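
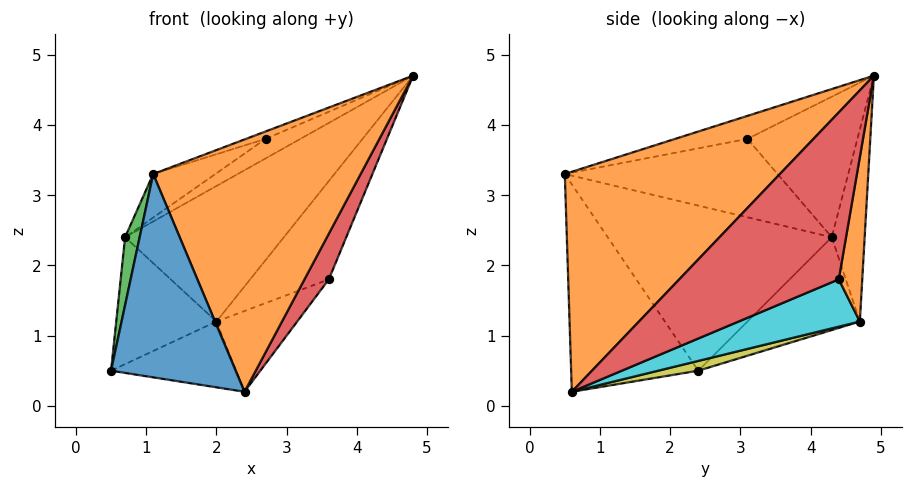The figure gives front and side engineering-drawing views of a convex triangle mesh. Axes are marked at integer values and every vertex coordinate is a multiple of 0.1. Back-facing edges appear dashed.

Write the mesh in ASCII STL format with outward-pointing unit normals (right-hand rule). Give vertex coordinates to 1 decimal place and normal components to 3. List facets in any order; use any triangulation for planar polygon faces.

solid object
 facet normal -0.680 -0.666 -0.307
  outer loop
   vertex 1.1 0.5 3.3
   vertex 0.5 2.4 0.5
   vertex 2.4 0.6 0.2
  endloop
 endfacet
 facet normal 0.693 -0.669 0.269
  outer loop
   vertex 1.1 0.5 3.3
   vertex 2.4 0.6 0.2
   vertex 4.8 4.9 4.7
  endloop
 endfacet
 facet normal -0.984 -0.064 0.167
  outer loop
   vertex 0.7 4.3 2.4
   vertex 0.5 2.4 0.5
   vertex 1.1 0.5 3.3
  endloop
 endfacet
 facet normal 0.923 -0.141 -0.358
  outer loop
   vertex 3.6 4.4 1.8
   vertex 4.8 4.9 4.7
   vertex 2.4 0.6 0.2
  endloop
 endfacet
 facet normal -0.483 0.131 0.866
  outer loop
   vertex 2.7 3.1 3.8
   vertex 1.1 0.5 3.3
   vertex 4.8 4.9 4.7
  endloop
 endfacet
 facet normal -0.501 0.159 0.851
  outer loop
   vertex 2.7 3.1 3.8
   vertex 4.8 4.9 4.7
   vertex 0.7 4.3 2.4
  endloop
 endfacet
 facet normal -0.506 0.148 0.850
  outer loop
   vertex 2.7 3.1 3.8
   vertex 0.7 4.3 2.4
   vertex 1.1 0.5 3.3
  endloop
 endfacet
 facet normal -0.644 0.574 -0.506
  outer loop
   vertex 2.0 4.7 1.2
   vertex 0.5 2.4 0.5
   vertex 0.7 4.3 2.4
  endloop
 endfacet
 facet normal 0.078 0.243 -0.967
  outer loop
   vertex 2.0 4.7 1.2
   vertex 2.4 0.6 0.2
   vertex 0.5 2.4 0.5
  endloop
 endfacet
 facet normal 0.381 0.254 -0.889
  outer loop
   vertex 2.0 4.7 1.2
   vertex 3.6 4.4 1.8
   vertex 2.4 0.6 0.2
  endloop
 endfacet
 facet normal -0.202 0.974 0.106
  outer loop
   vertex 2.0 4.7 1.2
   vertex 0.7 4.3 2.4
   vertex 4.8 4.9 4.7
  endloop
 endfacet
 facet normal 0.275 0.922 -0.273
  outer loop
   vertex 2.0 4.7 1.2
   vertex 4.8 4.9 4.7
   vertex 3.6 4.4 1.8
  endloop
 endfacet
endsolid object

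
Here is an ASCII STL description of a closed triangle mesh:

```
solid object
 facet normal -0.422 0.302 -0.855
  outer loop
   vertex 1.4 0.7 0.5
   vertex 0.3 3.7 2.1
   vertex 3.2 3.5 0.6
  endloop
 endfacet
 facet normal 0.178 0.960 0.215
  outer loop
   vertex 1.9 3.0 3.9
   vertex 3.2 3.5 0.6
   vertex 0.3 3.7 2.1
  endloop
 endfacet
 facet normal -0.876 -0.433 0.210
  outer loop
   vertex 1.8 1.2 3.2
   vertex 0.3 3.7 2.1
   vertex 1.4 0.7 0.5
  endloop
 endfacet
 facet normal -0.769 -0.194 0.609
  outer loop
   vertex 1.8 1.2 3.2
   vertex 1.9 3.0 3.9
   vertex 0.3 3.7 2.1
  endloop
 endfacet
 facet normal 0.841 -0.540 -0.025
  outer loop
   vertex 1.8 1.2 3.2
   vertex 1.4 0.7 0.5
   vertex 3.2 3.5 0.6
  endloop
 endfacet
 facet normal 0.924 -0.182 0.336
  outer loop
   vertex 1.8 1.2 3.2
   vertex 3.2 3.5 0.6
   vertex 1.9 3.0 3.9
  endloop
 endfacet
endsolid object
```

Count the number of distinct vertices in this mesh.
5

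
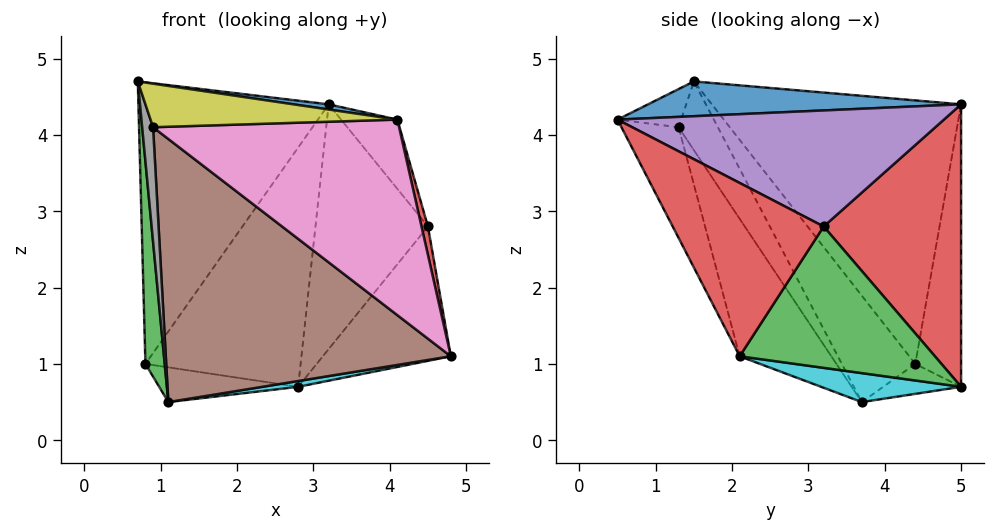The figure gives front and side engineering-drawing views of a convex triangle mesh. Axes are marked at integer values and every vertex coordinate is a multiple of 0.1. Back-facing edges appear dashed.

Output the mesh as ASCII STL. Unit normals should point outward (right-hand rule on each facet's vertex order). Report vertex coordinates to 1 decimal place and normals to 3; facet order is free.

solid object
 facet normal 0.141 -0.016 0.990
  outer loop
   vertex 4.1 0.5 4.2
   vertex 3.2 5.0 4.4
   vertex 0.7 1.5 4.7
  endloop
 endfacet
 facet normal -0.724 0.552 0.413
  outer loop
   vertex 0.8 4.4 1.0
   vertex 0.7 1.5 4.7
   vertex 3.2 5.0 4.4
  endloop
 endfacet
 facet normal -0.944 -0.248 -0.220
  outer loop
   vertex 0.8 4.4 1.0
   vertex 1.1 3.7 0.5
   vertex 0.7 1.5 4.7
  endloop
 endfacet
 facet normal 0.979 -0.042 0.200
  outer loop
   vertex 4.5 3.2 2.8
   vertex 4.1 0.5 4.2
   vertex 4.8 2.1 1.1
  endloop
 endfacet
 facet normal 0.841 0.145 0.520
  outer loop
   vertex 4.5 3.2 2.8
   vertex 3.2 5.0 4.4
   vertex 4.1 0.5 4.2
  endloop
 endfacet
 facet normal -0.256 -0.798 -0.546
  outer loop
   vertex 0.9 1.3 4.1
   vertex 1.1 3.7 0.5
   vertex 4.8 2.1 1.1
  endloop
 endfacet
 facet normal -0.198 -0.852 -0.484
  outer loop
   vertex 0.9 1.3 4.1
   vertex 4.8 2.1 1.1
   vertex 4.1 0.5 4.2
  endloop
 endfacet
 facet normal -0.939 -0.261 -0.226
  outer loop
   vertex 0.9 1.3 4.1
   vertex 0.7 1.5 4.7
   vertex 1.1 3.7 0.5
  endloop
 endfacet
 facet normal -0.243 -0.942 0.233
  outer loop
   vertex 0.9 1.3 4.1
   vertex 4.1 0.5 4.2
   vertex 0.7 1.5 4.7
  endloop
 endfacet
 facet normal 0.144 -0.037 -0.989
  outer loop
   vertex 2.8 5.0 0.7
   vertex 4.8 2.1 1.1
   vertex 1.1 3.7 0.5
  endloop
 endfacet
 facet normal -0.269 0.481 -0.835
  outer loop
   vertex 2.8 5.0 0.7
   vertex 1.1 3.7 0.5
   vertex 0.8 4.4 1.0
  endloop
 endfacet
 facet normal -0.283 0.959 0.031
  outer loop
   vertex 2.8 5.0 0.7
   vertex 0.8 4.4 1.0
   vertex 3.2 5.0 4.4
  endloop
 endfacet
 facet normal 0.819 0.537 -0.203
  outer loop
   vertex 2.8 5.0 0.7
   vertex 4.5 3.2 2.8
   vertex 4.8 2.1 1.1
  endloop
 endfacet
 facet normal 0.771 0.631 -0.083
  outer loop
   vertex 2.8 5.0 0.7
   vertex 3.2 5.0 4.4
   vertex 4.5 3.2 2.8
  endloop
 endfacet
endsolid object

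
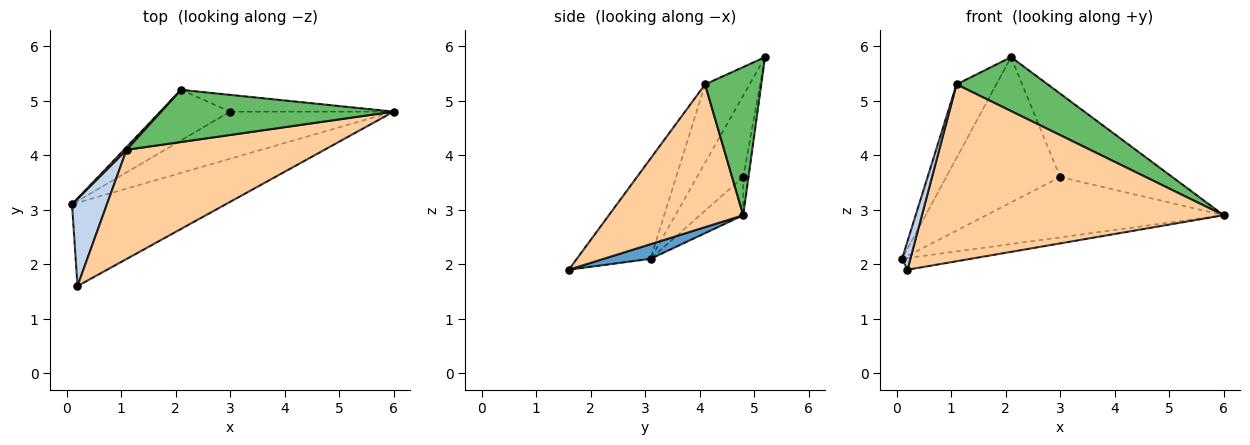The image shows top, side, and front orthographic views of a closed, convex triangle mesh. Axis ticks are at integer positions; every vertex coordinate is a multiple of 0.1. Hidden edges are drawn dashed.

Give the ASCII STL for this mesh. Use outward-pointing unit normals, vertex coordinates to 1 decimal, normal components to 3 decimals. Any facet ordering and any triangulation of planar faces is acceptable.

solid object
 facet normal 0.094 0.138 -0.986
  outer loop
   vertex 0.2 1.6 1.9
   vertex 0.1 3.1 2.1
   vertex 6.0 4.8 2.9
  endloop
 endfacet
 facet normal -0.939 -0.106 0.327
  outer loop
   vertex 1.1 4.1 5.3
   vertex 0.1 3.1 2.1
   vertex 0.2 1.6 1.9
  endloop
 endfacet
 facet normal -0.745 0.666 0.025
  outer loop
   vertex 1.1 4.1 5.3
   vertex 2.1 5.2 5.8
   vertex 0.1 3.1 2.1
  endloop
 endfacet
 facet normal 0.354 -0.796 0.491
  outer loop
   vertex 1.1 4.1 5.3
   vertex 0.2 1.6 1.9
   vertex 6.0 4.8 2.9
  endloop
 endfacet
 facet normal 0.405 -0.657 0.636
  outer loop
   vertex 1.1 4.1 5.3
   vertex 6.0 4.8 2.9
   vertex 2.1 5.2 5.8
  endloop
 endfacet
 facet normal -0.142 0.780 -0.609
  outer loop
   vertex 3.0 4.8 3.6
   vertex 6.0 4.8 2.9
   vertex 0.1 3.1 2.1
  endloop
 endfacet
 facet normal -0.358 0.882 -0.307
  outer loop
   vertex 3.0 4.8 3.6
   vertex 0.1 3.1 2.1
   vertex 2.1 5.2 5.8
  endloop
 endfacet
 facet normal -0.046 0.979 -0.197
  outer loop
   vertex 3.0 4.8 3.6
   vertex 2.1 5.2 5.8
   vertex 6.0 4.8 2.9
  endloop
 endfacet
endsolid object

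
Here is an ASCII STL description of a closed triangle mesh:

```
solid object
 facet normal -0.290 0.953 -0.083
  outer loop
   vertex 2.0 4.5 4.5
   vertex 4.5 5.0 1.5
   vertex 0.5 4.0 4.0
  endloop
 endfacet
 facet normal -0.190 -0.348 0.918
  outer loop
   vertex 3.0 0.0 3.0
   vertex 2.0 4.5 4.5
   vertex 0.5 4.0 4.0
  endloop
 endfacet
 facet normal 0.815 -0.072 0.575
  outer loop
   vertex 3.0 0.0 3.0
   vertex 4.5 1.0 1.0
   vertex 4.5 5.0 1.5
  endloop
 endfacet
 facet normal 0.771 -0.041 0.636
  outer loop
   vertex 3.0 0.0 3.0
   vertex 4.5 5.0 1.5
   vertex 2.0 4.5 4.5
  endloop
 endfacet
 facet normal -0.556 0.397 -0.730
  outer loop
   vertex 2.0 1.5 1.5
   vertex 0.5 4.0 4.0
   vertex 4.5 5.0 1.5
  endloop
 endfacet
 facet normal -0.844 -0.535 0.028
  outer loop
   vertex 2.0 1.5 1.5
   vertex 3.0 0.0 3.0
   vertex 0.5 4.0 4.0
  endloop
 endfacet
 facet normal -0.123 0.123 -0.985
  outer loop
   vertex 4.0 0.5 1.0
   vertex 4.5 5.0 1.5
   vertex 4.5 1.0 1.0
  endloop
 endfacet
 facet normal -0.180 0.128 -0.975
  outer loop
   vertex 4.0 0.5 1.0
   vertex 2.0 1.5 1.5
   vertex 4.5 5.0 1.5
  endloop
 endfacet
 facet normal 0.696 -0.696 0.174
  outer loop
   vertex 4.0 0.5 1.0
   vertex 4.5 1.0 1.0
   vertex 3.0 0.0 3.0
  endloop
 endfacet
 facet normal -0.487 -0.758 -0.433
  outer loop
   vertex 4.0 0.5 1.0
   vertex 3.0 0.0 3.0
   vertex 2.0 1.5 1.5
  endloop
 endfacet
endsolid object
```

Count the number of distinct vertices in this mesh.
7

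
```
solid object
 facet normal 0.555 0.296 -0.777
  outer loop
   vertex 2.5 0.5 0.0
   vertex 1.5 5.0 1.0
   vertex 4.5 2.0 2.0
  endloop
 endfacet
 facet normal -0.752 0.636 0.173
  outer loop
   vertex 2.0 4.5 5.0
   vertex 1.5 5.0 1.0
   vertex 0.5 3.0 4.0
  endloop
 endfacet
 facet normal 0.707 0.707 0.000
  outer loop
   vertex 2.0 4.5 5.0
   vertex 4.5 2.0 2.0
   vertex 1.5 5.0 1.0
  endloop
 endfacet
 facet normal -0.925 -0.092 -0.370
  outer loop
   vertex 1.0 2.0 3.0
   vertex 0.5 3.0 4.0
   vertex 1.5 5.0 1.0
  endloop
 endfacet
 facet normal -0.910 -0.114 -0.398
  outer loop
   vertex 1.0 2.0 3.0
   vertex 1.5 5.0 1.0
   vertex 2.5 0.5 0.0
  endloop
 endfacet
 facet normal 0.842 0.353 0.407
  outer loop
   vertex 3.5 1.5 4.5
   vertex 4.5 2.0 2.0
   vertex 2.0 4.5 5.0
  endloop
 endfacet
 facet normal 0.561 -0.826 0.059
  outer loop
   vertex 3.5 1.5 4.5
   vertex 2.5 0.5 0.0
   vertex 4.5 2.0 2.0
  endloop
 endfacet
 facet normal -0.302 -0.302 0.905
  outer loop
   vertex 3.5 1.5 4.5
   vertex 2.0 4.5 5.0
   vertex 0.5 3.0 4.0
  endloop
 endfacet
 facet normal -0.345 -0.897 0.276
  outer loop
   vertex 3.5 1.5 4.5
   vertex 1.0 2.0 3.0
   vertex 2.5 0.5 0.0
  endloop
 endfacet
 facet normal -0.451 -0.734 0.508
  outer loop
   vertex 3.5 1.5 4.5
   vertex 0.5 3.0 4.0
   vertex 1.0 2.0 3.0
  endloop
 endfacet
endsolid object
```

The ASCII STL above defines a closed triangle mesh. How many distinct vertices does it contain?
7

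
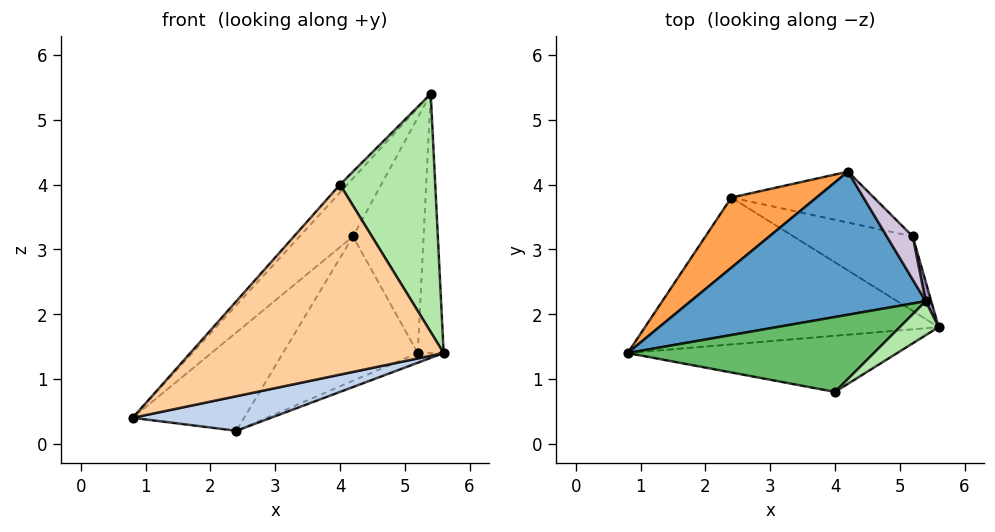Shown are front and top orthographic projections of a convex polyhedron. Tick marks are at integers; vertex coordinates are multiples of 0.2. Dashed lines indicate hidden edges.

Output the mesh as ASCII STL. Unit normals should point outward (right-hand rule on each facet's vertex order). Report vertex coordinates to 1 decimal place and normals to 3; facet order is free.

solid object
 facet normal -0.731 0.256 0.632
  outer loop
   vertex 5.4 2.2 5.4
   vertex 4.2 4.2 3.2
   vertex 0.8 1.4 0.4
  endloop
 endfacet
 facet normal 0.217 -0.224 -0.950
  outer loop
   vertex 2.4 3.8 0.2
   vertex 5.6 1.8 1.4
   vertex 0.8 1.4 0.4
  endloop
 endfacet
 facet normal -0.754 0.535 0.381
  outer loop
   vertex 2.4 3.8 0.2
   vertex 0.8 1.4 0.4
   vertex 4.2 4.2 3.2
  endloop
 endfacet
 facet normal 0.138 -0.950 -0.281
  outer loop
   vertex 4.0 0.8 4.0
   vertex 0.8 1.4 0.4
   vertex 5.6 1.8 1.4
  endloop
 endfacet
 facet normal -0.740 0.070 0.669
  outer loop
   vertex 4.0 0.8 4.0
   vertex 5.4 2.2 5.4
   vertex 0.8 1.4 0.4
  endloop
 endfacet
 facet normal 0.647 -0.755 0.108
  outer loop
   vertex 4.0 0.8 4.0
   vertex 5.6 1.8 1.4
   vertex 5.4 2.2 5.4
  endloop
 endfacet
 facet normal 0.412 0.118 -0.903
  outer loop
   vertex 5.2 3.2 1.4
   vertex 5.6 1.8 1.4
   vertex 2.4 3.8 0.2
  endloop
 endfacet
 facet normal 0.326 0.892 -0.314
  outer loop
   vertex 5.2 3.2 1.4
   vertex 2.4 3.8 0.2
   vertex 4.2 4.2 3.2
  endloop
 endfacet
 facet normal 0.961 0.275 0.021
  outer loop
   vertex 5.2 3.2 1.4
   vertex 5.4 2.2 5.4
   vertex 5.6 1.8 1.4
  endloop
 endfacet
 facet normal 0.795 0.597 0.110
  outer loop
   vertex 5.2 3.2 1.4
   vertex 4.2 4.2 3.2
   vertex 5.4 2.2 5.4
  endloop
 endfacet
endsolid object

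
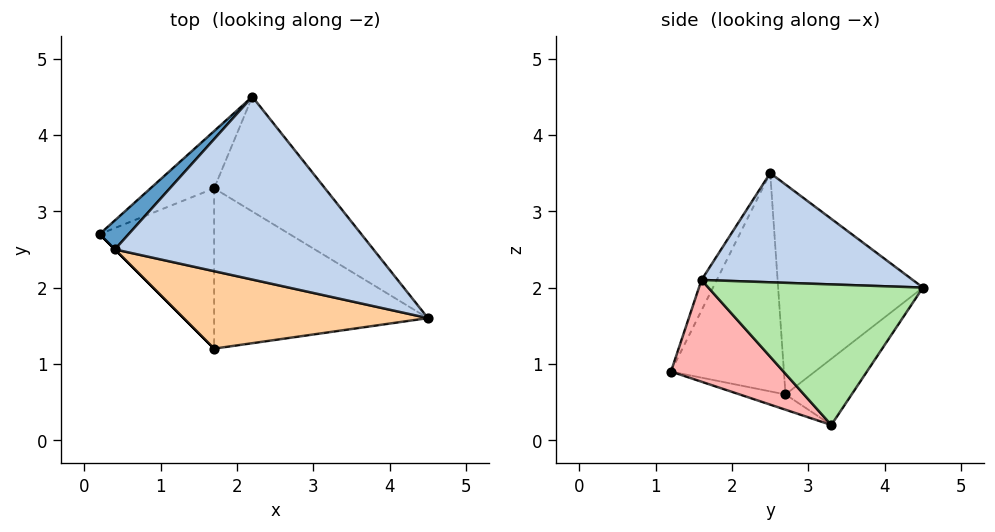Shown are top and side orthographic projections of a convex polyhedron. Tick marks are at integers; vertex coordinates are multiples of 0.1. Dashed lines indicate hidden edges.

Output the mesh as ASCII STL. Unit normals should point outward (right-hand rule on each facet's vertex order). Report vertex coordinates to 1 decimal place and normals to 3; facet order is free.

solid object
 facet normal -0.702 0.705 0.097
  outer loop
   vertex 0.4 2.5 3.5
   vertex 2.2 4.5 2.0
   vertex 0.2 2.7 0.6
  endloop
 endfacet
 facet normal 0.368 0.322 0.872
  outer loop
   vertex 0.4 2.5 3.5
   vertex 4.5 1.6 2.1
   vertex 2.2 4.5 2.0
  endloop
 endfacet
 facet normal -0.707 -0.707 0.000
  outer loop
   vertex 1.7 1.2 0.9
   vertex 0.4 2.5 3.5
   vertex 0.2 2.7 0.6
  endloop
 endfacet
 facet normal -0.053 -0.904 0.425
  outer loop
   vertex 1.7 1.2 0.9
   vertex 4.5 1.6 2.1
   vertex 0.4 2.5 3.5
  endloop
 endfacet
 facet normal -0.431 0.801 -0.415
  outer loop
   vertex 1.7 3.3 0.2
   vertex 0.2 2.7 0.6
   vertex 2.2 4.5 2.0
  endloop
 endfacet
 facet normal 0.673 0.515 -0.531
  outer loop
   vertex 1.7 3.3 0.2
   vertex 2.2 4.5 2.0
   vertex 4.5 1.6 2.1
  endloop
 endfacet
 facet normal -0.125 -0.314 -0.941
  outer loop
   vertex 1.7 3.3 0.2
   vertex 1.7 1.2 0.9
   vertex 0.2 2.7 0.6
  endloop
 endfacet
 facet normal 0.412 -0.288 -0.865
  outer loop
   vertex 1.7 3.3 0.2
   vertex 4.5 1.6 2.1
   vertex 1.7 1.2 0.9
  endloop
 endfacet
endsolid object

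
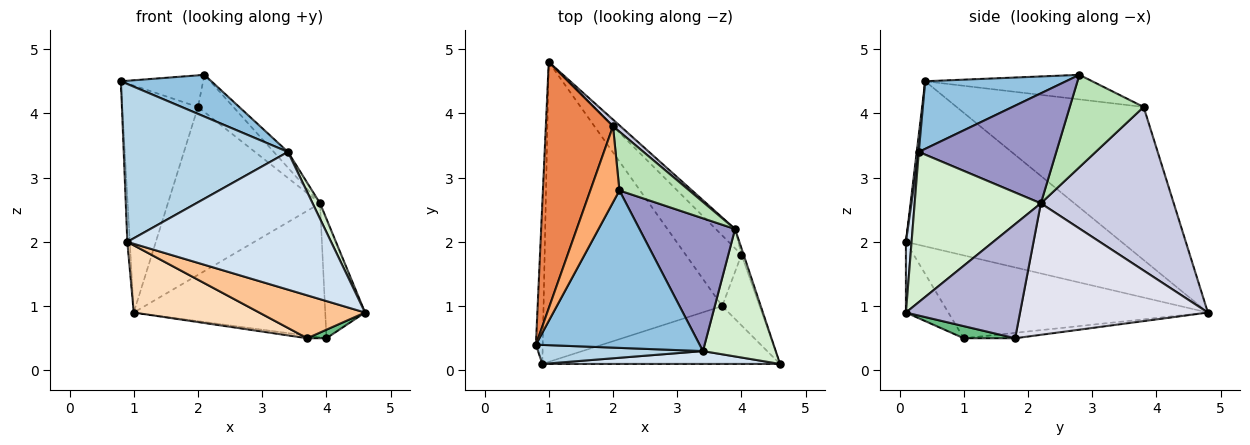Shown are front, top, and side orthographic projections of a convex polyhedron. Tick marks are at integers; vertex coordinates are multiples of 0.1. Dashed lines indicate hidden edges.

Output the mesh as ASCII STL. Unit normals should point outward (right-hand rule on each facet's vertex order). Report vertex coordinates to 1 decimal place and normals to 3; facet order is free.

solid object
 facet normal -0.999 0.012 -0.041
  outer loop
   vertex 0.9 0.1 2.0
   vertex 0.8 0.4 4.5
   vertex 1.0 4.8 0.9
  endloop
 endfacet
 facet normal 0.371 -0.238 0.898
  outer loop
   vertex 3.4 0.3 3.4
   vertex 2.1 2.8 4.6
   vertex 0.8 0.4 4.5
  endloop
 endfacet
 facet normal 0.012 -0.993 0.120
  outer loop
   vertex 3.4 0.3 3.4
   vertex 0.8 0.4 4.5
   vertex 0.9 0.1 2.0
  endloop
 endfacet
 facet normal 0.028 -0.995 0.093
  outer loop
   vertex 3.4 0.3 3.4
   vertex 0.9 0.1 2.0
   vertex 4.6 0.1 0.9
  endloop
 endfacet
 facet normal -0.859 0.347 0.377
  outer loop
   vertex 2.0 3.8 4.1
   vertex 1.0 4.8 0.9
   vertex 0.8 0.4 4.5
  endloop
 endfacet
 facet normal -0.615 0.303 0.728
  outer loop
   vertex 2.0 3.8 4.1
   vertex 0.8 0.4 4.5
   vertex 2.1 2.8 4.6
  endloop
 endfacet
 facet normal -0.232 -0.579 -0.781
  outer loop
   vertex 3.7 1.0 0.5
   vertex 4.6 0.1 0.9
   vertex 0.9 0.1 2.0
  endloop
 endfacet
 facet normal -0.412 -0.199 -0.889
  outer loop
   vertex 3.7 1.0 0.5
   vertex 0.9 0.1 2.0
   vertex 1.0 4.8 0.9
  endloop
 endfacet
 facet normal 0.306 -0.115 -0.945
  outer loop
   vertex 4.0 1.8 0.5
   vertex 4.6 0.1 0.9
   vertex 3.7 1.0 0.5
  endloop
 endfacet
 facet normal -0.096 0.036 -0.995
  outer loop
   vertex 4.0 1.8 0.5
   vertex 3.7 1.0 0.5
   vertex 1.0 4.8 0.9
  endloop
 endfacet
 facet normal 0.745 0.356 0.564
  outer loop
   vertex 3.9 2.2 2.6
   vertex 2.0 3.8 4.1
   vertex 2.1 2.8 4.6
  endloop
 endfacet
 facet normal 0.899 -0.053 0.436
  outer loop
   vertex 3.9 2.2 2.6
   vertex 3.4 0.3 3.4
   vertex 4.6 0.1 0.9
  endloop
 endfacet
 facet normal 0.752 0.077 0.654
  outer loop
   vertex 3.9 2.2 2.6
   vertex 2.1 2.8 4.6
   vertex 3.4 0.3 3.4
  endloop
 endfacet
 facet normal 0.944 0.329 -0.018
  outer loop
   vertex 3.9 2.2 2.6
   vertex 4.6 0.1 0.9
   vertex 4.0 1.8 0.5
  endloop
 endfacet
 facet normal 0.658 0.753 0.030
  outer loop
   vertex 3.9 2.2 2.6
   vertex 1.0 4.8 0.9
   vertex 2.0 3.8 4.1
  endloop
 endfacet
 facet normal 0.697 0.710 -0.102
  outer loop
   vertex 3.9 2.2 2.6
   vertex 4.0 1.8 0.5
   vertex 1.0 4.8 0.9
  endloop
 endfacet
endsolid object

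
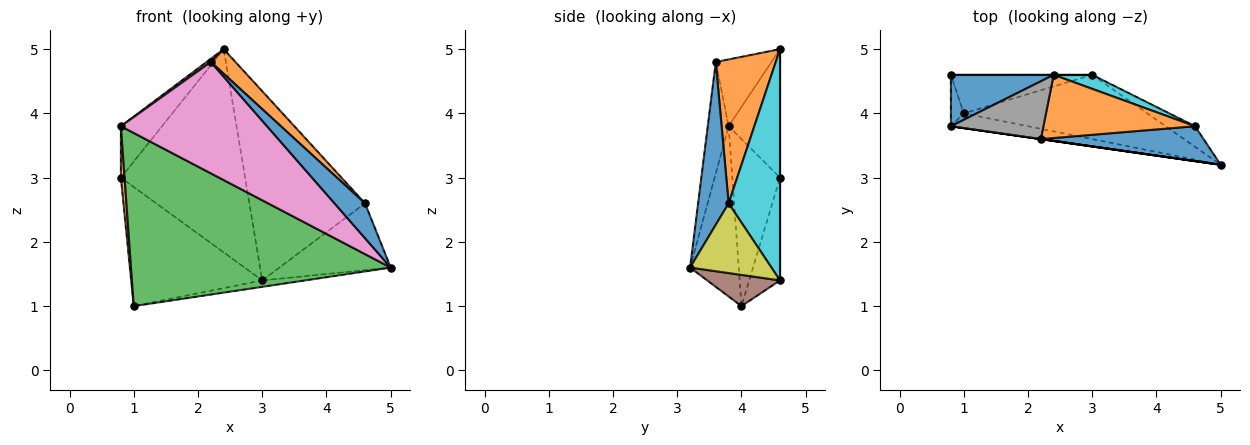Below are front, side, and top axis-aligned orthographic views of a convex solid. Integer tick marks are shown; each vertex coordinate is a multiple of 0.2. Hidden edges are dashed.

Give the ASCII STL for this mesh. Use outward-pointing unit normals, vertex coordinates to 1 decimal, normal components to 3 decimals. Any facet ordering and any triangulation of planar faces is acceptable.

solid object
 facet normal -0.662 0.530 0.530
  outer loop
   vertex 0.8 3.8 3.8
   vertex 2.4 4.6 5.0
   vertex 0.8 4.6 3.0
  endloop
 endfacet
 facet normal -0.994 -0.076 -0.076
  outer loop
   vertex 0.8 3.8 3.8
   vertex 0.8 4.6 3.0
   vertex 1.0 4.0 1.0
  endloop
 endfacet
 facet normal -0.183 -0.980 -0.083
  outer loop
   vertex 0.8 3.8 3.8
   vertex 1.0 4.0 1.0
   vertex 5.0 3.2 1.6
  endloop
 endfacet
 facet normal 0.000 1.000 0.000
  outer loop
   vertex 3.0 4.6 1.4
   vertex 0.8 4.6 3.0
   vertex 2.4 4.6 5.0
  endloop
 endfacet
 facet normal -0.218 0.928 -0.300
  outer loop
   vertex 3.0 4.6 1.4
   vertex 1.0 4.0 1.0
   vertex 0.8 4.6 3.0
  endloop
 endfacet
 facet normal 0.167 0.098 -0.981
  outer loop
   vertex 3.0 4.6 1.4
   vertex 5.0 3.2 1.6
   vertex 1.0 4.0 1.0
  endloop
 endfacet
 facet normal -0.141 -0.990 0.000
  outer loop
   vertex 2.2 3.6 4.8
   vertex 0.8 3.8 3.8
   vertex 5.0 3.2 1.6
  endloop
 endfacet
 facet normal -0.585 -0.045 0.810
  outer loop
   vertex 2.2 3.6 4.8
   vertex 2.4 4.6 5.0
   vertex 0.8 3.8 3.8
  endloop
 endfacet
 facet normal 0.573 0.784 -0.241
  outer loop
   vertex 4.6 3.8 2.6
   vertex 5.0 3.2 1.6
   vertex 3.0 4.6 1.4
  endloop
 endfacet
 facet normal 0.405 0.912 0.068
  outer loop
   vertex 4.6 3.8 2.6
   vertex 3.0 4.6 1.4
   vertex 2.4 4.6 5.0
  endloop
 endfacet
 facet normal 0.577 -0.577 0.577
  outer loop
   vertex 4.6 3.8 2.6
   vertex 2.2 3.6 4.8
   vertex 5.0 3.2 1.6
  endloop
 endfacet
 facet normal 0.662 -0.272 0.698
  outer loop
   vertex 4.6 3.8 2.6
   vertex 2.4 4.6 5.0
   vertex 2.2 3.6 4.8
  endloop
 endfacet
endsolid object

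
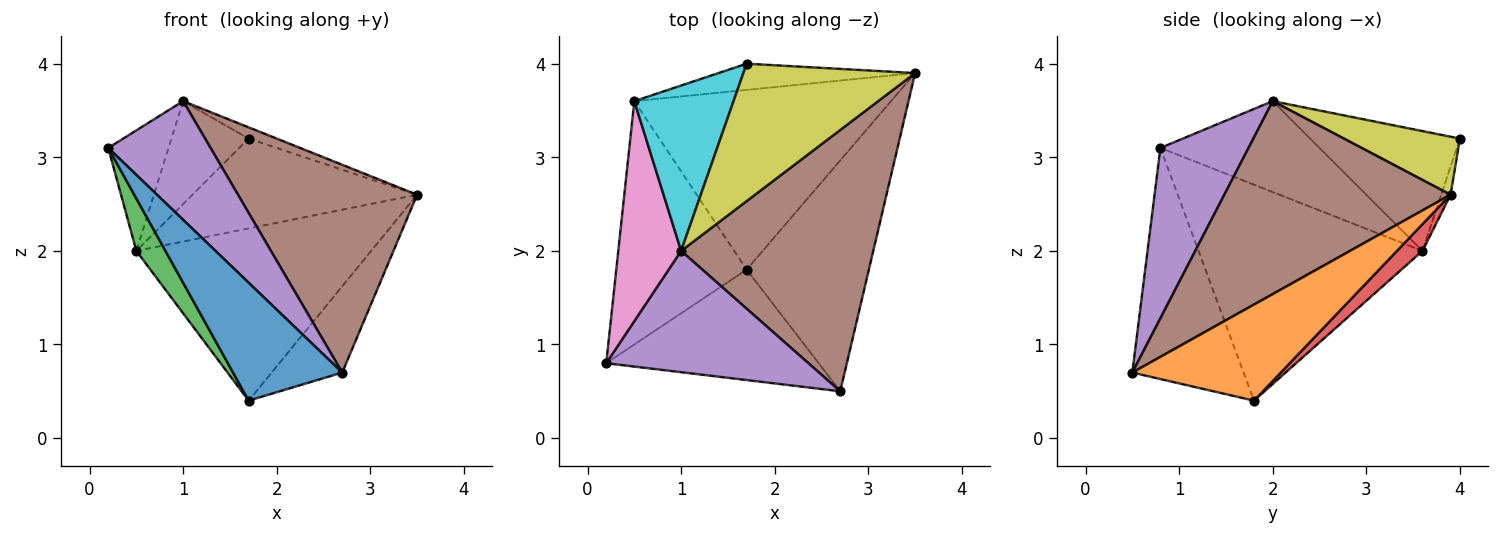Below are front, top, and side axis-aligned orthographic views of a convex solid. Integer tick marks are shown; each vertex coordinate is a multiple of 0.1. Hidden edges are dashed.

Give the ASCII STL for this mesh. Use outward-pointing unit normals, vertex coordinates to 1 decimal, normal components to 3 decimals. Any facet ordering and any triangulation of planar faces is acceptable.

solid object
 facet normal -0.597 -0.586 -0.548
  outer loop
   vertex 1.7 1.8 0.4
   vertex 2.7 0.5 0.7
   vertex 0.2 0.8 3.1
  endloop
 endfacet
 facet normal 0.593 0.282 -0.754
  outer loop
   vertex 1.7 1.8 0.4
   vertex 3.5 3.9 2.6
   vertex 2.7 0.5 0.7
  endloop
 endfacet
 facet normal -0.851 -0.111 -0.514
  outer loop
   vertex 0.5 3.6 2.0
   vertex 1.7 1.8 0.4
   vertex 0.2 0.8 3.1
  endloop
 endfacet
 facet normal 0.075 0.690 -0.720
  outer loop
   vertex 0.5 3.6 2.0
   vertex 3.5 3.9 2.6
   vertex 1.7 1.8 0.4
  endloop
 endfacet
 facet normal 0.516 -0.599 0.612
  outer loop
   vertex 1.0 2.0 3.6
   vertex 0.2 0.8 3.1
   vertex 2.7 0.5 0.7
  endloop
 endfacet
 facet normal 0.618 -0.489 0.615
  outer loop
   vertex 1.0 2.0 3.6
   vertex 2.7 0.5 0.7
   vertex 3.5 3.9 2.6
  endloop
 endfacet
 facet normal -0.785 0.297 0.543
  outer loop
   vertex 1.0 2.0 3.6
   vertex 0.5 3.6 2.0
   vertex 0.2 0.8 3.1
  endloop
 endfacet
 facet normal -0.040 0.959 -0.280
  outer loop
   vertex 1.7 4.0 3.2
   vertex 3.5 3.9 2.6
   vertex 0.5 3.6 2.0
  endloop
 endfacet
 facet normal 0.319 0.077 0.945
  outer loop
   vertex 1.7 4.0 3.2
   vertex 1.0 2.0 3.6
   vertex 3.5 3.9 2.6
  endloop
 endfacet
 facet normal -0.716 0.369 0.593
  outer loop
   vertex 1.7 4.0 3.2
   vertex 0.5 3.6 2.0
   vertex 1.0 2.0 3.6
  endloop
 endfacet
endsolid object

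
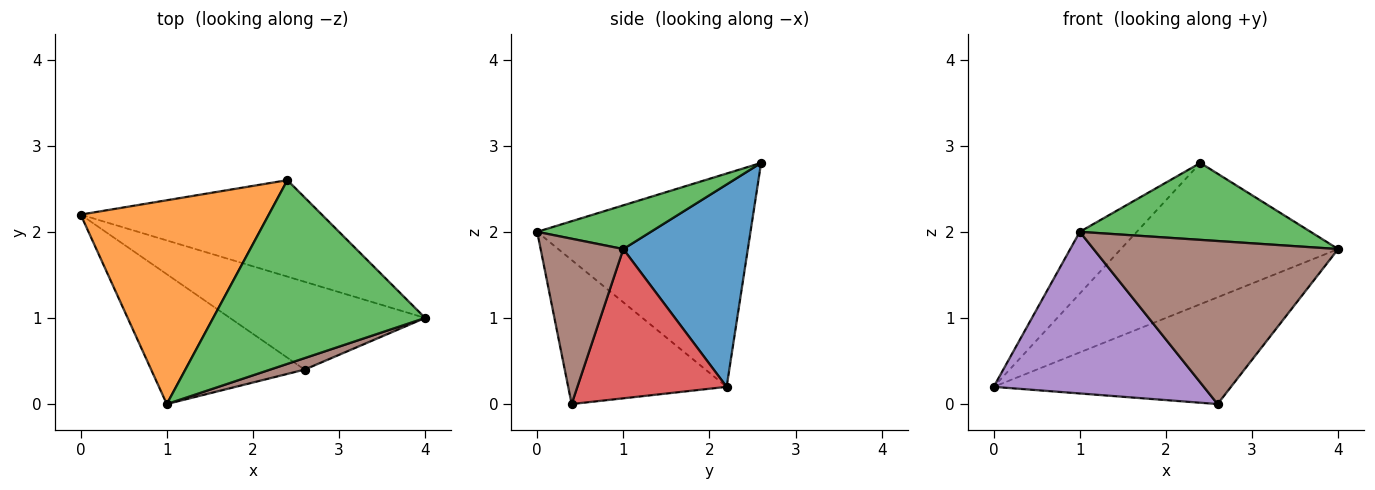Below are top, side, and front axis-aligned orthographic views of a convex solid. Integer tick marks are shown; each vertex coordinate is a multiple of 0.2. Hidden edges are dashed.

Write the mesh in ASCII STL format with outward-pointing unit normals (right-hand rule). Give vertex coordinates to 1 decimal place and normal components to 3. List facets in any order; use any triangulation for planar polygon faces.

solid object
 facet normal 0.428 0.746 -0.510
  outer loop
   vertex 2.4 2.6 2.8
   vertex 4.0 1.0 1.8
   vertex 0.0 2.2 0.2
  endloop
 endfacet
 facet normal -0.735 0.196 0.649
  outer loop
   vertex 2.4 2.6 2.8
   vertex 0.0 2.2 0.2
   vertex 1.0 0.0 2.0
  endloop
 endfacet
 facet normal 0.187 -0.379 0.906
  outer loop
   vertex 2.4 2.6 2.8
   vertex 1.0 0.0 2.0
   vertex 4.0 1.0 1.8
  endloop
 endfacet
 facet normal 0.437 0.695 -0.571
  outer loop
   vertex 2.6 0.4 0.0
   vertex 0.0 2.2 0.2
   vertex 4.0 1.0 1.8
  endloop
 endfacet
 facet normal -0.507 -0.672 -0.540
  outer loop
   vertex 2.6 0.4 0.0
   vertex 1.0 0.0 2.0
   vertex 0.0 2.2 0.2
  endloop
 endfacet
 facet normal 0.320 -0.945 0.067
  outer loop
   vertex 2.6 0.4 0.0
   vertex 4.0 1.0 1.8
   vertex 1.0 0.0 2.0
  endloop
 endfacet
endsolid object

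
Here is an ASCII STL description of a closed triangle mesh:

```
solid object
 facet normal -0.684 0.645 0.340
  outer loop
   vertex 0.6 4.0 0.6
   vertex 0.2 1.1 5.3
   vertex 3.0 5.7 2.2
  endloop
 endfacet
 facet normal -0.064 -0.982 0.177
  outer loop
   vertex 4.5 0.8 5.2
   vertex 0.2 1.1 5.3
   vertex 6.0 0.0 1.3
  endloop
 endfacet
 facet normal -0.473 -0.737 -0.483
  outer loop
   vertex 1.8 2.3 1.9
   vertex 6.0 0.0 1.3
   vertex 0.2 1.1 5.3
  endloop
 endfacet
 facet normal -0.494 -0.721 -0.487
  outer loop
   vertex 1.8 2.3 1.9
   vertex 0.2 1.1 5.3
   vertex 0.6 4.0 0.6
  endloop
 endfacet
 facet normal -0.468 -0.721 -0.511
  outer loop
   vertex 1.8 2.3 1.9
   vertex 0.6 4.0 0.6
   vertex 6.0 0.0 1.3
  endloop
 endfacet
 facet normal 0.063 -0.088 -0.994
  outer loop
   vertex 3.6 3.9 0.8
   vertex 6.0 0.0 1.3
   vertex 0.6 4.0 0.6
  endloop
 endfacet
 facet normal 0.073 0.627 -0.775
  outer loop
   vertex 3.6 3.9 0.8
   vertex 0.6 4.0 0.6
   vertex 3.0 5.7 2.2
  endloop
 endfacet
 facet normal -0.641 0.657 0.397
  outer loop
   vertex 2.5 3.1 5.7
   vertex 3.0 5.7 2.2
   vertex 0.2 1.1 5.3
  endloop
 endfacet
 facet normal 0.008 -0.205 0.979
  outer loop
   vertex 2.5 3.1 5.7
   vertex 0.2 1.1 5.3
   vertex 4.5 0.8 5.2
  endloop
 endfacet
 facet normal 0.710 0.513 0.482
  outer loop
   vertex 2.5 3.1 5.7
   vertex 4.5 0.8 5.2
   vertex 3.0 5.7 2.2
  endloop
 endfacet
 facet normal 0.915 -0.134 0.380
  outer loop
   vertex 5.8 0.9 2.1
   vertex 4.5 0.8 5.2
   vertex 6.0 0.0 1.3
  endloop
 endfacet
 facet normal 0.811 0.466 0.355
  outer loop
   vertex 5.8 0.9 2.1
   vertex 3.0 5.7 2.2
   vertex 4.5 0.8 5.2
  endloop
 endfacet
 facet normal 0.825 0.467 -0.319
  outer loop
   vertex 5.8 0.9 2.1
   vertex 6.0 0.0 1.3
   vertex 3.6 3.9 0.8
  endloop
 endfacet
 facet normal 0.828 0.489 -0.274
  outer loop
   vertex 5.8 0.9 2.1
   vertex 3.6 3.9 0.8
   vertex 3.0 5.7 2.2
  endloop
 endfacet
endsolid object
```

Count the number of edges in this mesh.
21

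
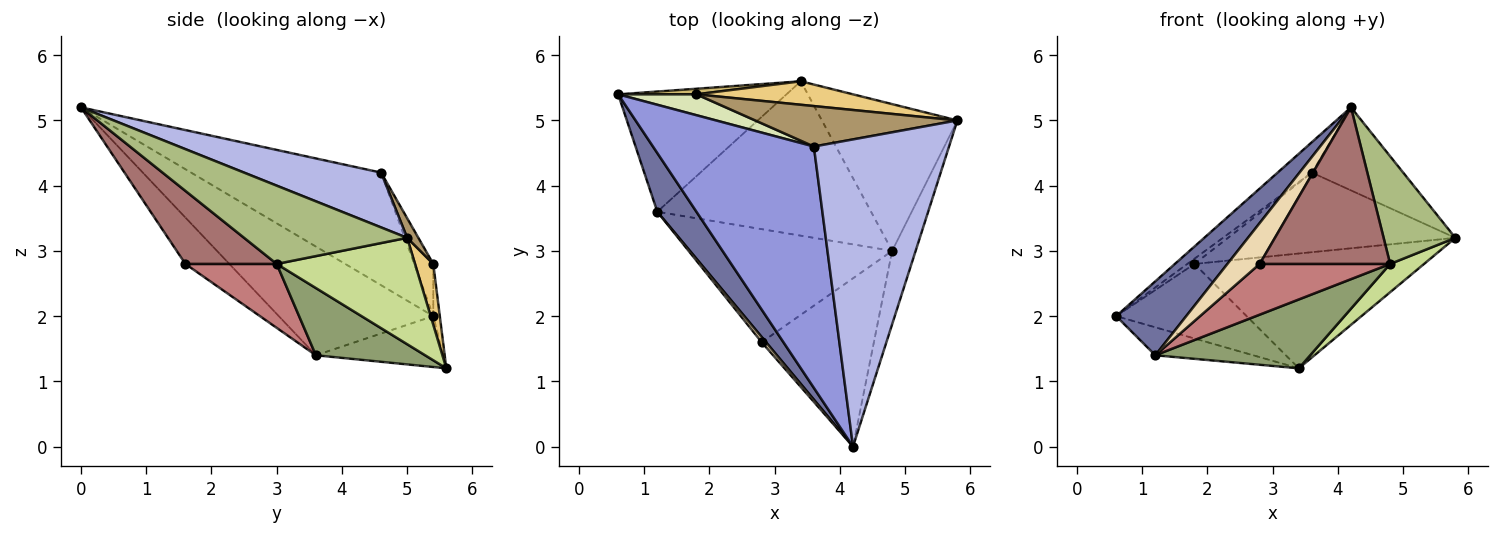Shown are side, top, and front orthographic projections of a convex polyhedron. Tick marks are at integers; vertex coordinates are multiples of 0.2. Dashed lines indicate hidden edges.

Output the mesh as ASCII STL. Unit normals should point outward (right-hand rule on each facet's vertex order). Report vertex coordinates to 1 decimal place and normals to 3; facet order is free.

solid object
 facet normal -0.865 -0.392 0.312
  outer loop
   vertex 1.2 3.6 1.4
   vertex 4.2 0.0 5.2
   vertex 0.6 5.4 2.0
  endloop
 endfacet
 facet normal -0.282 0.217 -0.934
  outer loop
   vertex 1.2 3.6 1.4
   vertex 0.6 5.4 2.0
   vertex 3.4 5.6 1.2
  endloop
 endfacet
 facet normal -0.570 0.103 0.815
  outer loop
   vertex 3.6 4.6 4.2
   vertex 0.6 5.4 2.0
   vertex 4.2 0.0 5.2
  endloop
 endfacet
 facet normal 0.364 0.243 0.899
  outer loop
   vertex 3.6 4.6 4.2
   vertex 4.2 0.0 5.2
   vertex 5.8 5.0 3.2
  endloop
 endfacet
 facet normal 0.276 -0.391 -0.878
  outer loop
   vertex 4.8 3.0 2.8
   vertex 1.2 3.6 1.4
   vertex 3.4 5.6 1.2
  endloop
 endfacet
 facet normal 0.883 -0.388 -0.265
  outer loop
   vertex 4.8 3.0 2.8
   vertex 5.8 5.0 3.2
   vertex 4.2 0.0 5.2
  endloop
 endfacet
 facet normal 0.611 -0.150 -0.778
  outer loop
   vertex 4.8 3.0 2.8
   vertex 3.4 5.6 1.2
   vertex 5.8 5.0 3.2
  endloop
 endfacet
 facet normal -0.543 0.204 0.815
  outer loop
   vertex 1.8 5.4 2.8
   vertex 0.6 5.4 2.0
   vertex 3.6 4.6 4.2
  endloop
 endfacet
 facet normal 0.044 0.891 0.453
  outer loop
   vertex 1.8 5.4 2.8
   vertex 3.6 4.6 4.2
   vertex 5.8 5.0 3.2
  endloop
 endfacet
 facet normal -0.050 0.996 0.075
  outer loop
   vertex 1.8 5.4 2.8
   vertex 3.4 5.6 1.2
   vertex 0.6 5.4 2.0
  endloop
 endfacet
 facet normal 0.078 0.977 0.200
  outer loop
   vertex 1.8 5.4 2.8
   vertex 5.8 5.0 3.2
   vertex 3.4 5.6 1.2
  endloop
 endfacet
 facet normal -0.804 -0.590 0.075
  outer loop
   vertex 2.8 1.6 2.8
   vertex 4.2 0.0 5.2
   vertex 1.2 3.6 1.4
  endloop
 endfacet
 facet normal 0.430 -0.615 -0.661
  outer loop
   vertex 2.8 1.6 2.8
   vertex 4.8 3.0 2.8
   vertex 4.2 0.0 5.2
  endloop
 endfacet
 facet normal 0.275 -0.394 -0.877
  outer loop
   vertex 2.8 1.6 2.8
   vertex 1.2 3.6 1.4
   vertex 4.8 3.0 2.8
  endloop
 endfacet
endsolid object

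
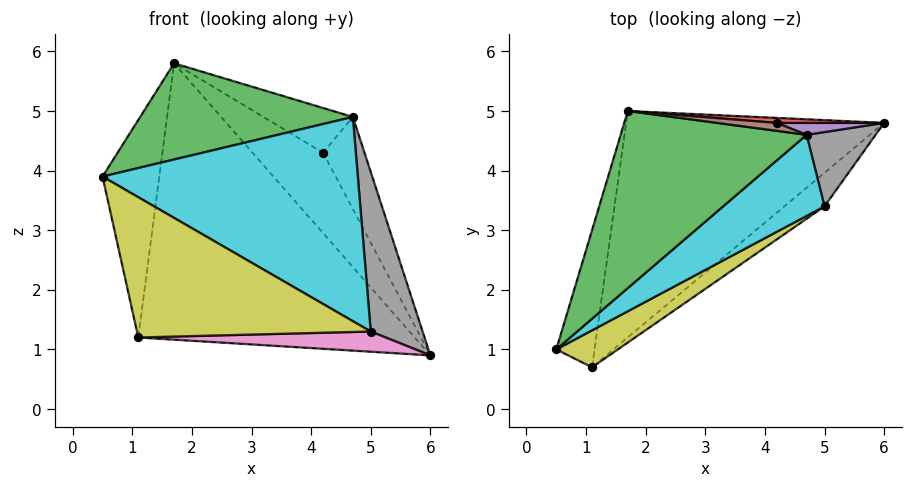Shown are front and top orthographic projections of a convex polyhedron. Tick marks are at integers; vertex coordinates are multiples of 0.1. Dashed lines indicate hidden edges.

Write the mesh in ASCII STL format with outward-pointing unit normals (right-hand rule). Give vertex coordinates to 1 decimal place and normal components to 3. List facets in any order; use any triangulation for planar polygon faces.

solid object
 facet normal -0.892 0.382 -0.241
  outer loop
   vertex 1.1 0.7 1.2
   vertex 0.5 1.0 3.9
   vertex 1.7 5.0 5.8
  endloop
 endfacet
 facet normal -0.566 0.638 -0.523
  outer loop
   vertex 1.1 0.7 1.2
   vertex 1.7 5.0 5.8
   vertex 6.0 4.8 0.9
  endloop
 endfacet
 facet normal 0.196 -0.468 0.862
  outer loop
   vertex 4.7 4.6 4.9
   vertex 1.7 5.0 5.8
   vertex 0.5 1.0 3.9
  endloop
 endfacet
 facet normal 0.116 0.991 0.062
  outer loop
   vertex 4.2 4.8 4.3
   vertex 6.0 4.8 0.9
   vertex 1.7 5.0 5.8
  endloop
 endfacet
 facet normal 0.236 0.964 0.125
  outer loop
   vertex 4.2 4.8 4.3
   vertex 4.7 4.6 4.9
   vertex 6.0 4.8 0.9
  endloop
 endfacet
 facet normal 0.181 0.968 0.172
  outer loop
   vertex 4.2 4.8 4.3
   vertex 1.7 5.0 5.8
   vertex 4.7 4.6 4.9
  endloop
 endfacet
 facet normal 0.354 -0.482 -0.801
  outer loop
   vertex 5.0 3.4 1.3
   vertex 1.1 0.7 1.2
   vertex 6.0 4.8 0.9
  endloop
 endfacet
 facet normal 0.821 -0.518 0.241
  outer loop
   vertex 5.0 3.4 1.3
   vertex 6.0 4.8 0.9
   vertex 4.7 4.6 4.9
  endloop
 endfacet
 facet normal 0.553 -0.806 0.212
  outer loop
   vertex 5.0 3.4 1.3
   vertex 0.5 1.0 3.9
   vertex 1.1 0.7 1.2
  endloop
 endfacet
 facet normal 0.578 -0.758 0.301
  outer loop
   vertex 5.0 3.4 1.3
   vertex 4.7 4.6 4.9
   vertex 0.5 1.0 3.9
  endloop
 endfacet
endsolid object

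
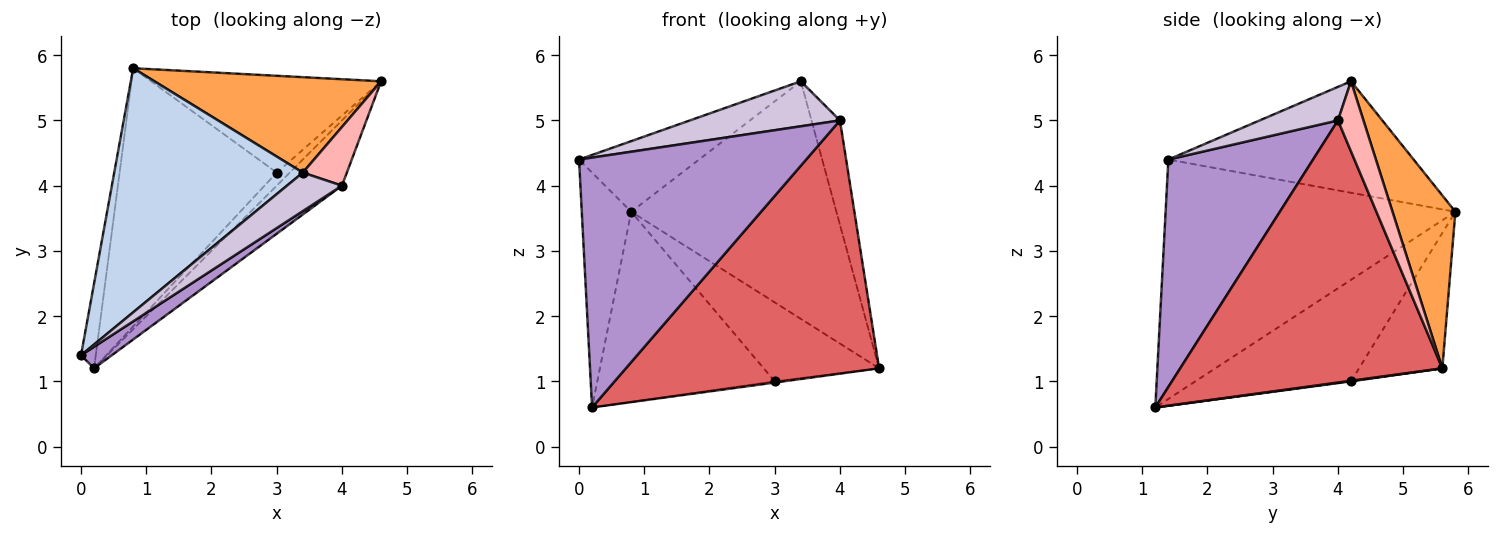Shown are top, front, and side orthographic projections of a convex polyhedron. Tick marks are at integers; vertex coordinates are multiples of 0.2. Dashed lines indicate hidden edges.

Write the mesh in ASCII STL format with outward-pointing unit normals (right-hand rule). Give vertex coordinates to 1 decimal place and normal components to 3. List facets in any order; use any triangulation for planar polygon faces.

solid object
 facet normal -0.984 0.168 -0.061
  outer loop
   vertex 0.2 1.2 0.6
   vertex 0.0 1.4 4.4
   vertex 0.8 5.8 3.6
  endloop
 endfacet
 facet normal -0.494 0.242 0.835
  outer loop
   vertex 3.4 4.2 5.6
   vertex 0.8 5.8 3.6
   vertex 0.0 1.4 4.4
  endloop
 endfacet
 facet normal 0.273 0.893 0.359
  outer loop
   vertex 3.4 4.2 5.6
   vertex 4.6 5.6 1.2
   vertex 0.8 5.8 3.6
  endloop
 endfacet
 facet normal -0.415 0.575 -0.705
  outer loop
   vertex 3.0 4.2 1.0
   vertex 0.8 5.8 3.6
   vertex 4.6 5.6 1.2
  endloop
 endfacet
 facet normal 0.045 0.090 -0.995
  outer loop
   vertex 3.0 4.2 1.0
   vertex 4.6 5.6 1.2
   vertex 0.2 1.2 0.6
  endloop
 endfacet
 facet normal -0.462 0.526 -0.714
  outer loop
   vertex 3.0 4.2 1.0
   vertex 0.2 1.2 0.6
   vertex 0.8 5.8 3.6
  endloop
 endfacet
 facet normal 0.708 -0.684 -0.176
  outer loop
   vertex 4.0 4.0 5.0
   vertex 0.2 1.2 0.6
   vertex 4.6 5.6 1.2
  endloop
 endfacet
 facet normal 0.615 0.687 0.386
  outer loop
   vertex 4.0 4.0 5.0
   vertex 4.6 5.6 1.2
   vertex 3.4 4.2 5.6
  endloop
 endfacet
 facet normal 0.536 -0.841 0.072
  outer loop
   vertex 4.0 4.0 5.0
   vertex 0.0 1.4 4.4
   vertex 0.2 1.2 0.6
  endloop
 endfacet
 facet normal 0.369 -0.707 0.604
  outer loop
   vertex 4.0 4.0 5.0
   vertex 3.4 4.2 5.6
   vertex 0.0 1.4 4.4
  endloop
 endfacet
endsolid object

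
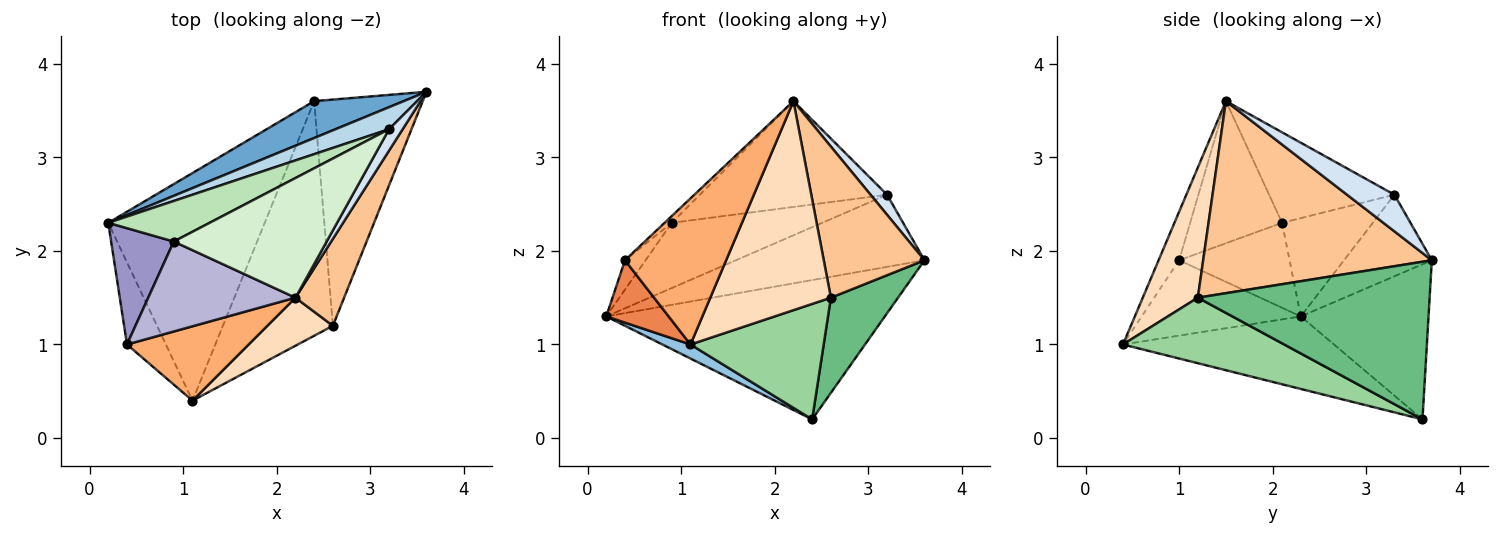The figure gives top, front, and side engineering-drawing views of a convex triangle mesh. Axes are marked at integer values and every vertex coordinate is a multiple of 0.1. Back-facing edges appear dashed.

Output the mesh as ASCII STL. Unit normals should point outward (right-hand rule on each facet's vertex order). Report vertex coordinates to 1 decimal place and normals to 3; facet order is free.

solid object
 facet normal -0.405 0.884 0.234
  outer loop
   vertex 2.4 3.6 0.2
   vertex 0.2 2.3 1.3
   vertex 3.6 3.7 1.9
  endloop
 endfacet
 facet normal -0.420 -0.056 -0.906
  outer loop
   vertex 2.4 3.6 0.2
   vertex 1.1 0.4 1.0
   vertex 0.2 2.3 1.3
  endloop
 endfacet
 facet normal -0.407 0.874 0.267
  outer loop
   vertex 3.2 3.3 2.6
   vertex 3.6 3.7 1.9
   vertex 0.2 2.3 1.3
  endloop
 endfacet
 facet normal 0.891 -0.311 0.331
  outer loop
   vertex 3.2 3.3 2.6
   vertex 2.2 1.5 3.6
   vertex 3.6 3.7 1.9
  endloop
 endfacet
 facet normal -0.839 -0.329 -0.433
  outer loop
   vertex 0.4 1.0 1.9
   vertex 0.2 2.3 1.3
   vertex 1.1 0.4 1.0
  endloop
 endfacet
 facet normal -0.178 -0.877 0.446
  outer loop
   vertex 0.4 1.0 1.9
   vertex 1.1 0.4 1.0
   vertex 2.2 1.5 3.6
  endloop
 endfacet
 facet normal 0.891 -0.393 0.226
  outer loop
   vertex 2.6 1.2 1.5
   vertex 3.6 3.7 1.9
   vertex 2.2 1.5 3.6
  endloop
 endfacet
 facet normal 0.407 -0.890 0.205
  outer loop
   vertex 2.6 1.2 1.5
   vertex 2.2 1.5 3.6
   vertex 1.1 0.4 1.0
  endloop
 endfacet
 facet normal 0.801 -0.232 -0.552
  outer loop
   vertex 2.6 1.2 1.5
   vertex 2.4 3.6 0.2
   vertex 3.6 3.7 1.9
  endloop
 endfacet
 facet normal 0.471 -0.389 -0.791
  outer loop
   vertex 2.6 1.2 1.5
   vertex 1.1 0.4 1.0
   vertex 2.4 3.6 0.2
  endloop
 endfacet
 facet normal -0.456 0.756 0.470
  outer loop
   vertex 0.9 2.1 2.3
   vertex 3.2 3.3 2.6
   vertex 0.2 2.3 1.3
  endloop
 endfacet
 facet normal -0.405 0.606 0.685
  outer loop
   vertex 0.9 2.1 2.3
   vertex 2.2 1.5 3.6
   vertex 3.2 3.3 2.6
  endloop
 endfacet
 facet normal -0.796 0.148 0.587
  outer loop
   vertex 0.9 2.1 2.3
   vertex 0.2 2.3 1.3
   vertex 0.4 1.0 1.9
  endloop
 endfacet
 facet normal -0.694 0.054 0.718
  outer loop
   vertex 0.9 2.1 2.3
   vertex 0.4 1.0 1.9
   vertex 2.2 1.5 3.6
  endloop
 endfacet
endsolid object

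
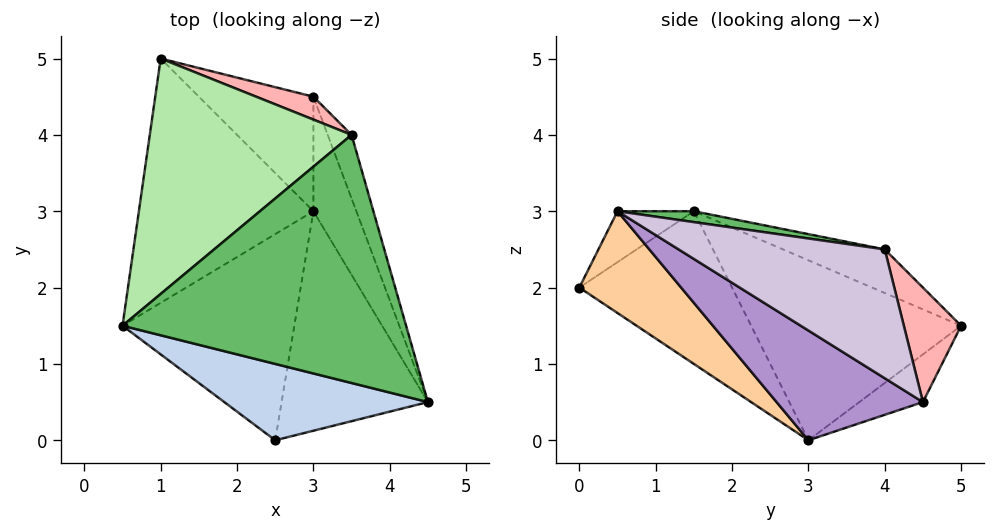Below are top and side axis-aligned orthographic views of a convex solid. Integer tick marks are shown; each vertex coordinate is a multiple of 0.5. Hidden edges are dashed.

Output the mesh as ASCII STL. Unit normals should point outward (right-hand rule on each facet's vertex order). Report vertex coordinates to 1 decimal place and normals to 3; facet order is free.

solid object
 facet normal -0.705 -0.192 -0.683
  outer loop
   vertex 3.0 3.0 0.0
   vertex 0.5 1.5 3.0
   vertex 1.0 5.0 1.5
  endloop
 endfacet
 facet normal -0.174 -0.696 0.696
  outer loop
   vertex 2.5 0.0 2.0
   vertex 4.5 0.5 3.0
   vertex 0.5 1.5 3.0
  endloop
 endfacet
 facet normal -0.619 -0.361 -0.697
  outer loop
   vertex 2.5 0.0 2.0
   vertex 0.5 1.5 3.0
   vertex 3.0 3.0 0.0
  endloop
 endfacet
 facet normal 0.480 -0.541 -0.691
  outer loop
   vertex 2.5 0.0 2.0
   vertex 3.0 3.0 0.0
   vertex 4.5 0.5 3.0
  endloop
 endfacet
 facet normal 0.038 0.152 0.988
  outer loop
   vertex 3.5 4.0 2.5
   vertex 0.5 1.5 3.0
   vertex 4.5 0.5 3.0
  endloop
 endfacet
 facet normal -0.193 0.410 0.892
  outer loop
   vertex 3.5 4.0 2.5
   vertex 1.0 5.0 1.5
   vertex 0.5 1.5 3.0
  endloop
 endfacet
 facet normal -0.368 0.294 -0.882
  outer loop
   vertex 3.0 4.5 0.5
   vertex 3.0 3.0 0.0
   vertex 1.0 5.0 1.5
  endloop
 endfacet
 facet normal 0.312 0.937 0.156
  outer loop
   vertex 3.0 4.5 0.5
   vertex 1.0 5.0 1.5
   vertex 3.5 4.0 2.5
  endloop
 endfacet
 facet normal 0.924 0.121 -0.362
  outer loop
   vertex 3.0 4.5 0.5
   vertex 4.5 0.5 3.0
   vertex 3.0 3.0 0.0
  endloop
 endfacet
 facet normal 0.953 0.247 -0.176
  outer loop
   vertex 3.0 4.5 0.5
   vertex 3.5 4.0 2.5
   vertex 4.5 0.5 3.0
  endloop
 endfacet
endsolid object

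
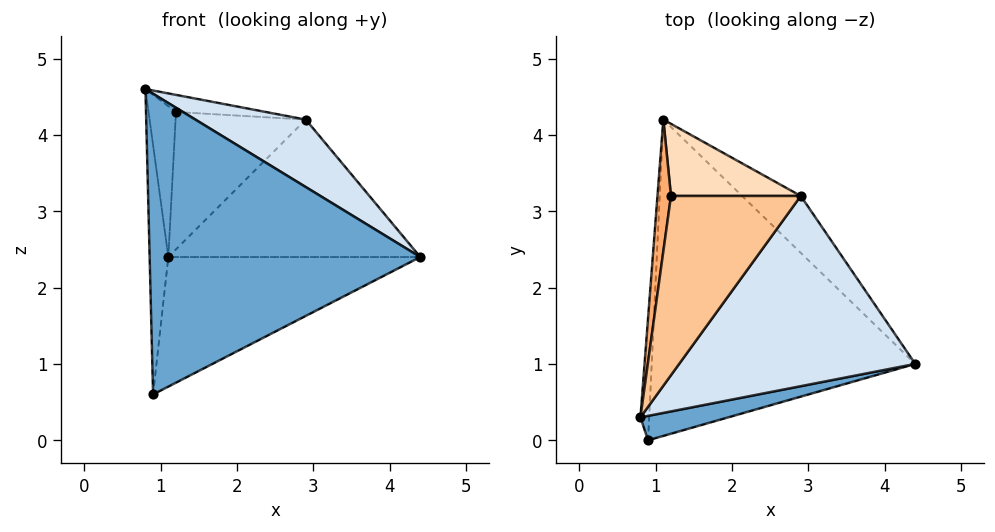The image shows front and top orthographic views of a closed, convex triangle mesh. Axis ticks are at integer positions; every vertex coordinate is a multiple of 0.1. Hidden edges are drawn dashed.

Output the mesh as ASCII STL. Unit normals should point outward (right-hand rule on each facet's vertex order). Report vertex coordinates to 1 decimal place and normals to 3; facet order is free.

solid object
 facet normal 0.236 -0.968 0.079
  outer loop
   vertex 0.9 0.0 0.6
   vertex 4.4 1.0 2.4
   vertex 0.8 0.3 4.6
  endloop
 endfacet
 facet normal -0.998 0.060 -0.029
  outer loop
   vertex 0.9 0.0 0.6
   vertex 0.8 0.3 4.6
   vertex 1.1 4.2 2.4
  endloop
 endfacet
 facet normal 0.345 0.356 -0.869
  outer loop
   vertex 0.9 0.0 0.6
   vertex 1.1 4.2 2.4
   vertex 4.4 1.0 2.4
  endloop
 endfacet
 facet normal 0.540 -0.281 0.794
  outer loop
   vertex 2.9 3.2 4.2
   vertex 0.8 0.3 4.6
   vertex 4.4 1.0 2.4
  endloop
 endfacet
 facet normal 0.667 0.688 -0.285
  outer loop
   vertex 2.9 3.2 4.2
   vertex 4.4 1.0 2.4
   vertex 1.1 4.2 2.4
  endloop
 endfacet
 facet normal -0.980 0.149 0.130
  outer loop
   vertex 1.2 3.2 4.3
   vertex 1.1 4.2 2.4
   vertex 0.8 0.3 4.6
  endloop
 endfacet
 facet normal 0.058 0.095 0.994
  outer loop
   vertex 1.2 3.2 4.3
   vertex 0.8 0.3 4.6
   vertex 2.9 3.2 4.2
  endloop
 endfacet
 facet normal 0.027 0.885 0.464
  outer loop
   vertex 1.2 3.2 4.3
   vertex 2.9 3.2 4.2
   vertex 1.1 4.2 2.4
  endloop
 endfacet
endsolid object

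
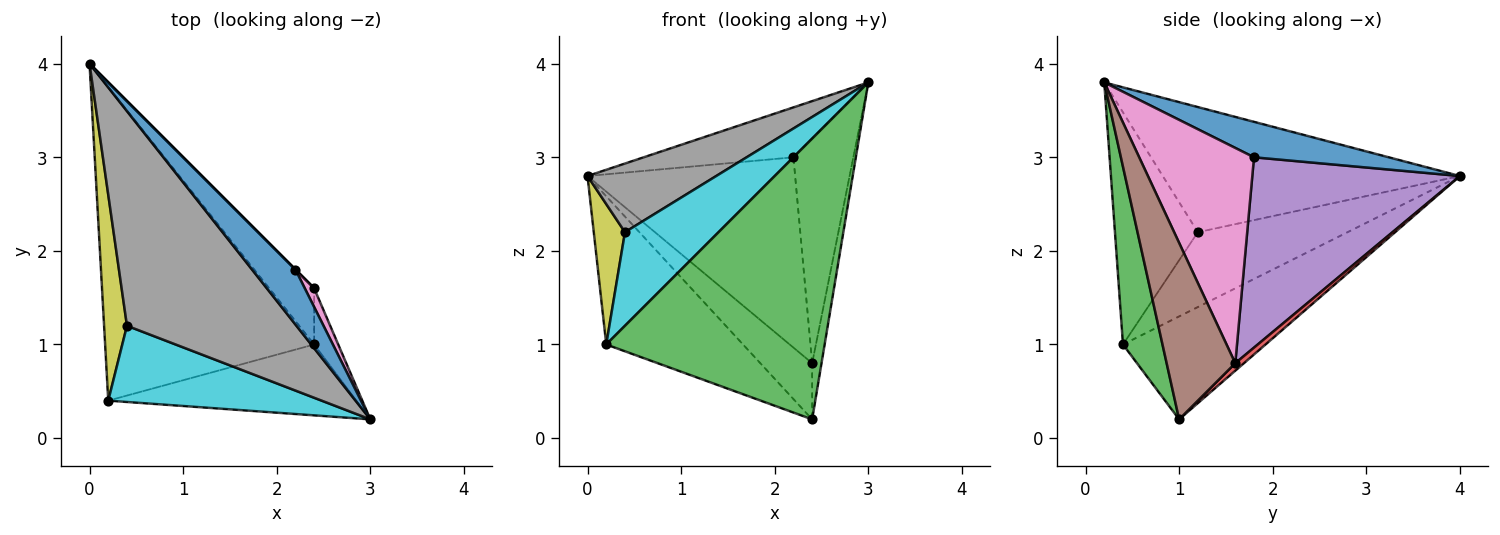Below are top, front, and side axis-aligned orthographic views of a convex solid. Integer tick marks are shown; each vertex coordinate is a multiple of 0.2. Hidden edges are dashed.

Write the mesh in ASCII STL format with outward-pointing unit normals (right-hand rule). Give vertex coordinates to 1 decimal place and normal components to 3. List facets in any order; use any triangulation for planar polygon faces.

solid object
 facet normal 0.518 0.575 0.633
  outer loop
   vertex 2.2 1.8 3.0
   vertex 0.0 4.0 2.8
   vertex 3.0 0.2 3.8
  endloop
 endfacet
 facet normal -0.407 0.390 -0.826
  outer loop
   vertex 0.2 0.4 1.0
   vertex 0.0 4.0 2.8
   vertex 2.4 1.0 0.2
  endloop
 endfacet
 facet normal 0.173 -0.955 -0.241
  outer loop
   vertex 0.2 0.4 1.0
   vertex 2.4 1.0 0.2
   vertex 3.0 0.2 3.8
  endloop
 endfacet
 facet normal 0.117 0.702 -0.702
  outer loop
   vertex 2.4 1.6 0.8
   vertex 2.4 1.0 0.2
   vertex 0.0 4.0 2.8
  endloop
 endfacet
 facet normal 0.707 0.707 0.000
  outer loop
   vertex 2.4 1.6 0.8
   vertex 0.0 4.0 2.8
   vertex 2.2 1.8 3.0
  endloop
 endfacet
 facet normal 0.982 0.134 -0.134
  outer loop
   vertex 2.4 1.6 0.8
   vertex 3.0 0.2 3.8
   vertex 2.4 1.0 0.2
  endloop
 endfacet
 facet normal 0.886 0.462 0.039
  outer loop
   vertex 2.4 1.6 0.8
   vertex 2.2 1.8 3.0
   vertex 3.0 0.2 3.8
  endloop
 endfacet
 facet normal -0.575 -0.249 0.779
  outer loop
   vertex 0.4 1.2 2.2
   vertex 3.0 0.2 3.8
   vertex 0.0 4.0 2.8
  endloop
 endfacet
 facet normal -0.938 -0.195 0.287
  outer loop
   vertex 0.4 1.2 2.2
   vertex 0.0 4.0 2.8
   vertex 0.2 0.4 1.0
  endloop
 endfacet
 facet normal -0.566 -0.639 0.520
  outer loop
   vertex 0.4 1.2 2.2
   vertex 0.2 0.4 1.0
   vertex 3.0 0.2 3.8
  endloop
 endfacet
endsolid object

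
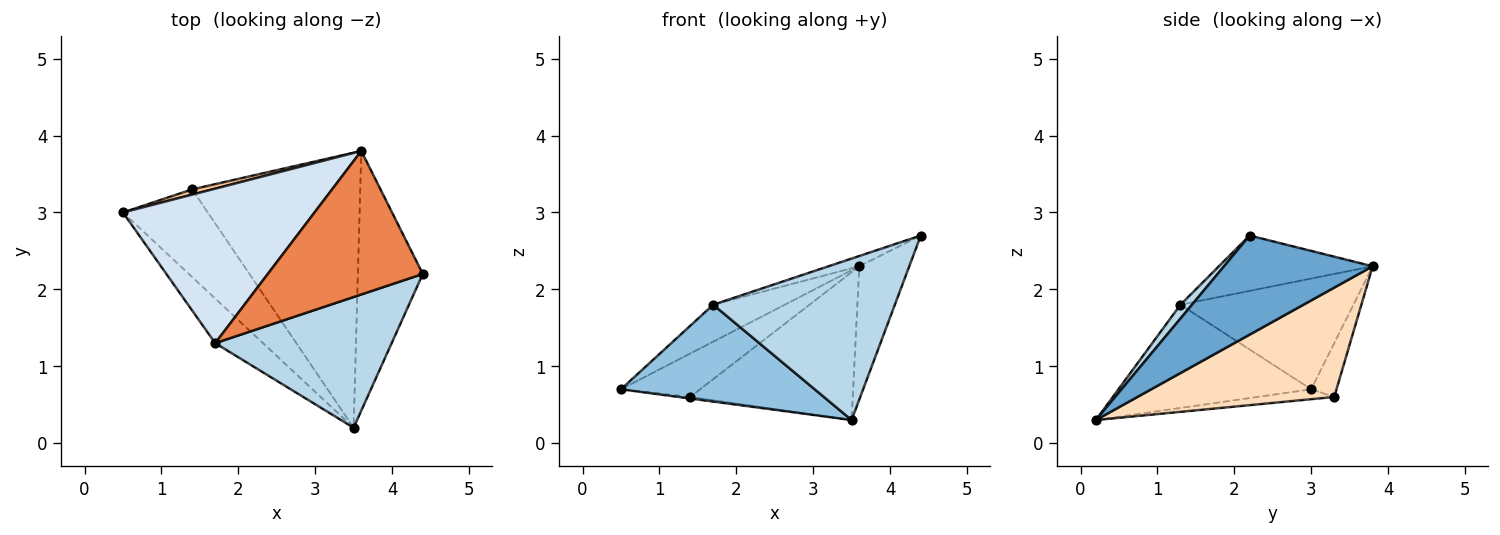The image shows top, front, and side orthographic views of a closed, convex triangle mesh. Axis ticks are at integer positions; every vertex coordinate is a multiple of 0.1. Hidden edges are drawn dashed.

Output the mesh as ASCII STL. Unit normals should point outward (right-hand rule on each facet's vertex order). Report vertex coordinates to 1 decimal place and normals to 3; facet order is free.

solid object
 facet normal 0.805 0.271 -0.528
  outer loop
   vertex 3.6 3.8 2.3
   vertex 4.4 2.2 2.7
   vertex 3.5 0.2 0.3
  endloop
 endfacet
 facet normal -0.670 -0.674 -0.310
  outer loop
   vertex 1.7 1.3 1.8
   vertex 0.5 3.0 0.7
   vertex 3.5 0.2 0.3
  endloop
 endfacet
 facet normal 0.049 -0.776 0.628
  outer loop
   vertex 1.7 1.3 1.8
   vertex 3.5 0.2 0.3
   vertex 4.4 2.2 2.7
  endloop
 endfacet
 facet normal -0.490 0.203 0.848
  outer loop
   vertex 1.7 1.3 1.8
   vertex 3.6 3.8 2.3
   vertex 0.5 3.0 0.7
  endloop
 endfacet
 facet normal -0.336 0.067 0.940
  outer loop
   vertex 1.7 1.3 1.8
   vertex 4.4 2.2 2.7
   vertex 3.6 3.8 2.3
  endloop
 endfacet
 facet normal -0.116 0.017 -0.993
  outer loop
   vertex 1.4 3.3 0.6
   vertex 3.5 0.2 0.3
   vertex 0.5 3.0 0.7
  endloop
 endfacet
 facet normal -0.303 0.946 0.114
  outer loop
   vertex 1.4 3.3 0.6
   vertex 0.5 3.0 0.7
   vertex 3.6 3.8 2.3
  endloop
 endfacet
 facet normal 0.497 0.411 -0.764
  outer loop
   vertex 1.4 3.3 0.6
   vertex 3.6 3.8 2.3
   vertex 3.5 0.2 0.3
  endloop
 endfacet
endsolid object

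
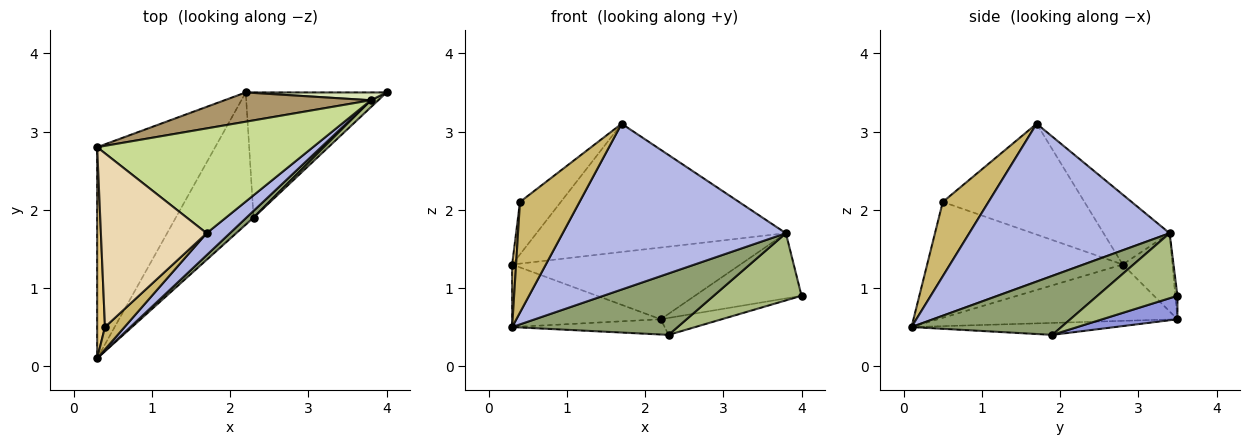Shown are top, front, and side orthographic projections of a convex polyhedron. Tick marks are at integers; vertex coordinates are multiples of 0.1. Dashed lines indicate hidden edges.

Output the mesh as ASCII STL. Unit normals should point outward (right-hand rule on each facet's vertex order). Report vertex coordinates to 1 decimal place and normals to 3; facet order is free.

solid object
 facet normal -0.416 0.258 -0.872
  outer loop
   vertex 0.3 2.8 1.3
   vertex 2.2 3.5 0.6
   vertex 0.3 0.1 0.5
  endloop
 endfacet
 facet normal -0.151 0.113 -0.982
  outer loop
   vertex 2.3 1.9 0.4
   vertex 0.3 0.1 0.5
   vertex 2.2 3.5 0.6
  endloop
 endfacet
 facet normal 0.163 0.132 -0.978
  outer loop
   vertex 2.3 1.9 0.4
   vertex 2.2 3.5 0.6
   vertex 4.0 3.5 0.9
  endloop
 endfacet
 facet normal 0.665 -0.741 0.098
  outer loop
   vertex 3.8 3.4 1.7
   vertex 1.7 1.7 3.1
   vertex 0.3 0.1 0.5
  endloop
 endfacet
 facet normal 0.669 -0.739 0.081
  outer loop
   vertex 3.8 3.4 1.7
   vertex 0.3 0.1 0.5
   vertex 2.3 1.9 0.4
  endloop
 endfacet
 facet normal 0.671 -0.737 0.076
  outer loop
   vertex 3.8 3.4 1.7
   vertex 2.3 1.9 0.4
   vertex 4.0 3.5 0.9
  endloop
 endfacet
 facet normal -0.201 0.759 0.620
  outer loop
   vertex 3.8 3.4 1.7
   vertex 0.3 2.8 1.3
   vertex 1.7 1.7 3.1
  endloop
 endfacet
 facet normal -0.020 0.993 0.119
  outer loop
   vertex 3.8 3.4 1.7
   vertex 4.0 3.5 0.9
   vertex 2.2 3.5 0.6
  endloop
 endfacet
 facet normal -0.198 0.908 0.370
  outer loop
   vertex 3.8 3.4 1.7
   vertex 2.2 3.5 0.6
   vertex 0.3 2.8 1.3
  endloop
 endfacet
 facet normal 0.601 -0.783 0.158
  outer loop
   vertex 0.4 0.5 2.1
   vertex 0.3 0.1 0.5
   vertex 1.7 1.7 3.1
  endloop
 endfacet
 facet normal -0.998 -0.020 0.067
  outer loop
   vertex 0.4 0.5 2.1
   vertex 0.3 2.8 1.3
   vertex 0.3 0.1 0.5
  endloop
 endfacet
 facet normal -0.708 0.204 0.676
  outer loop
   vertex 0.4 0.5 2.1
   vertex 1.7 1.7 3.1
   vertex 0.3 2.8 1.3
  endloop
 endfacet
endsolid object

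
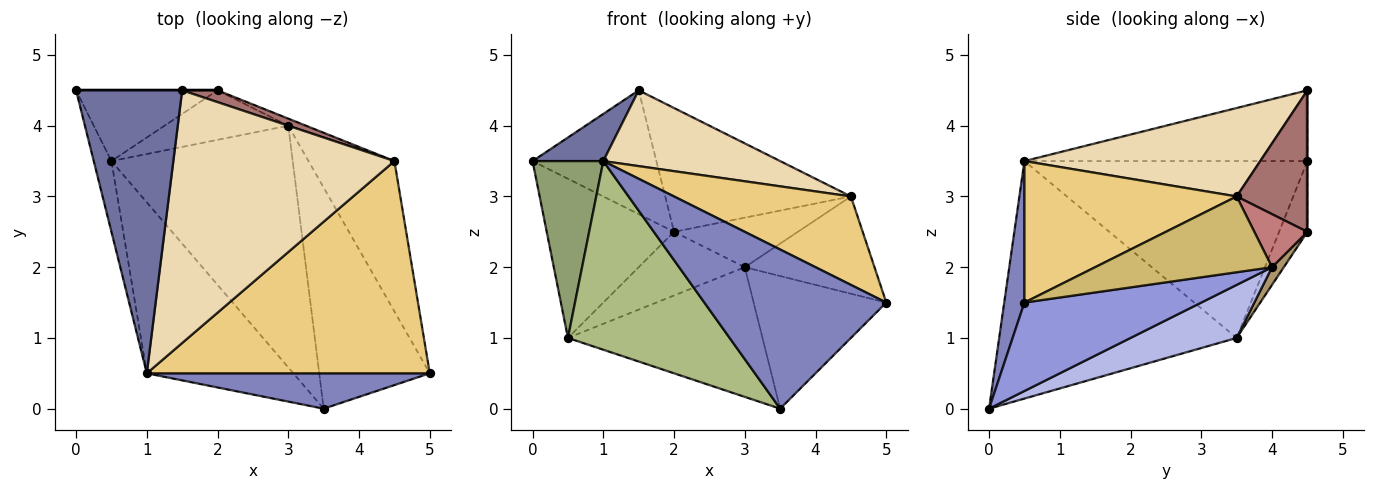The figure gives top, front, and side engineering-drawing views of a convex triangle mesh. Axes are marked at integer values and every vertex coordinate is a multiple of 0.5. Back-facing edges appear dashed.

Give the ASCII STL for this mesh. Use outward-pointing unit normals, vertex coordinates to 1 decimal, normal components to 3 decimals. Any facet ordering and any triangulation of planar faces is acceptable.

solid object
 facet normal -0.549 -0.137 0.824
  outer loop
   vertex 1.0 0.5 3.5
   vertex 1.5 4.5 4.5
   vertex 0.0 4.5 3.5
  endloop
 endfacet
 facet normal 0.108 -0.970 0.216
  outer loop
   vertex 1.0 0.5 3.5
   vertex 3.5 0.0 0.0
   vertex 5.0 0.5 1.5
  endloop
 endfacet
 facet normal 0.566 0.424 -0.707
  outer loop
   vertex 3.0 4.0 2.0
   vertex 5.0 0.5 1.5
   vertex 3.5 0.0 0.0
  endloop
 endfacet
 facet normal 0.250 0.458 -0.853
  outer loop
   vertex 0.5 3.5 1.0
   vertex 3.0 4.0 2.0
   vertex 3.5 0.0 0.0
  endloop
 endfacet
 facet normal -0.966 -0.241 -0.097
  outer loop
   vertex 0.5 3.5 1.0
   vertex 1.0 0.5 3.5
   vertex 0.0 4.5 3.5
  endloop
 endfacet
 facet normal -0.736 -0.501 -0.454
  outer loop
   vertex 0.5 3.5 1.0
   vertex 3.5 0.0 0.0
   vertex 1.0 0.5 3.5
  endloop
 endfacet
 facet normal 0.000 1.000 0.000
  outer loop
   vertex 2.0 4.5 2.5
   vertex 0.0 4.5 3.5
   vertex 1.5 4.5 4.5
  endloop
 endfacet
 facet normal -0.199 0.896 -0.398
  outer loop
   vertex 2.0 4.5 2.5
   vertex 0.5 3.5 1.0
   vertex 0.0 4.5 3.5
  endloop
 endfacet
 facet normal 0.087 0.786 -0.612
  outer loop
   vertex 2.0 4.5 2.5
   vertex 3.0 4.0 2.0
   vertex 0.5 3.5 1.0
  endloop
 endfacet
 facet normal 0.595 0.437 -0.675
  outer loop
   vertex 4.5 3.5 3.0
   vertex 5.0 0.5 1.5
   vertex 3.0 4.0 2.0
  endloop
 endfacet
 facet normal 0.419 -0.349 0.838
  outer loop
   vertex 4.5 3.5 3.0
   vertex 1.0 0.5 3.5
   vertex 5.0 0.5 1.5
  endloop
 endfacet
 facet normal 0.358 -0.268 0.894
  outer loop
   vertex 4.5 3.5 3.0
   vertex 1.5 4.5 4.5
   vertex 1.0 0.5 3.5
  endloop
 endfacet
 facet normal 0.355 0.931 0.089
  outer loop
   vertex 4.5 3.5 3.0
   vertex 2.0 4.5 2.5
   vertex 1.5 4.5 4.5
  endloop
 endfacet
 facet normal 0.391 0.911 -0.130
  outer loop
   vertex 4.5 3.5 3.0
   vertex 3.0 4.0 2.0
   vertex 2.0 4.5 2.5
  endloop
 endfacet
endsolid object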